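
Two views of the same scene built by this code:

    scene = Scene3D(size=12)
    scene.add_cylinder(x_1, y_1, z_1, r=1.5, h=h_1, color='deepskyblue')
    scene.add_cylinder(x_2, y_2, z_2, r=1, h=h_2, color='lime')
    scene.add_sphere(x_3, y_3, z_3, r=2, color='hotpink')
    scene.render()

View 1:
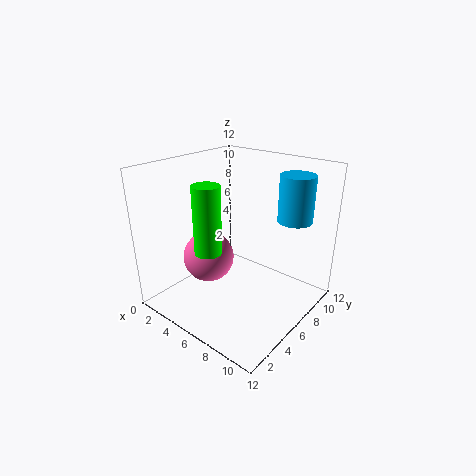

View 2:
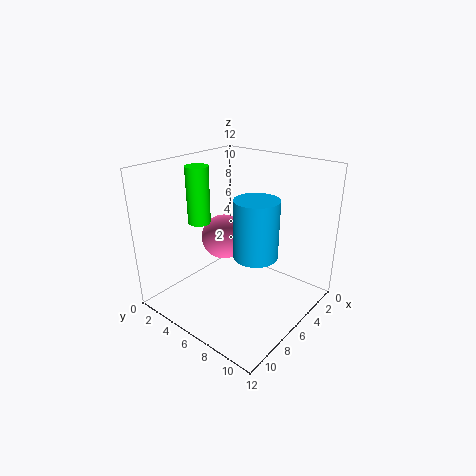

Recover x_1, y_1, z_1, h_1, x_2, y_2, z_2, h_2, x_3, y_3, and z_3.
x_1 = 9, y_1 = 10, z_1 = 7, h_1 = 4, x_2 = 6.5, y_2 = 2, z_2 = 6.5, h_2 = 5, x_3 = 5, y_3 = 3.5, z_3 = 5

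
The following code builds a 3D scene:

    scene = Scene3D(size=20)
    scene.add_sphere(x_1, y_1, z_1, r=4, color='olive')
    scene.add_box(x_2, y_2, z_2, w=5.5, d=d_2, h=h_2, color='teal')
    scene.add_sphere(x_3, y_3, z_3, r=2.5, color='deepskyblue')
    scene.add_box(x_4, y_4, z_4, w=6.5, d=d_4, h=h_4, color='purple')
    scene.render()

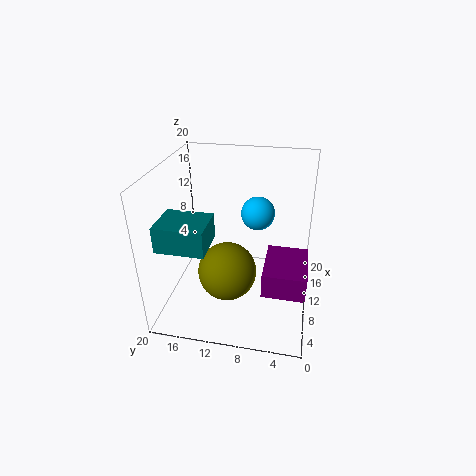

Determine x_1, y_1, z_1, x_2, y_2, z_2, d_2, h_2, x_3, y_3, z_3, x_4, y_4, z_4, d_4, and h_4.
x_1 = 7.5
y_1 = 11
z_1 = 6
x_2 = 3.5
y_2 = 13
z_2 = 10.5
d_2 = 6.5
h_2 = 3.5
x_3 = 15
y_3 = 8
z_3 = 11.5
x_4 = 1
y_4 = 0.5
z_4 = 8
d_4 = 5
h_4 = 3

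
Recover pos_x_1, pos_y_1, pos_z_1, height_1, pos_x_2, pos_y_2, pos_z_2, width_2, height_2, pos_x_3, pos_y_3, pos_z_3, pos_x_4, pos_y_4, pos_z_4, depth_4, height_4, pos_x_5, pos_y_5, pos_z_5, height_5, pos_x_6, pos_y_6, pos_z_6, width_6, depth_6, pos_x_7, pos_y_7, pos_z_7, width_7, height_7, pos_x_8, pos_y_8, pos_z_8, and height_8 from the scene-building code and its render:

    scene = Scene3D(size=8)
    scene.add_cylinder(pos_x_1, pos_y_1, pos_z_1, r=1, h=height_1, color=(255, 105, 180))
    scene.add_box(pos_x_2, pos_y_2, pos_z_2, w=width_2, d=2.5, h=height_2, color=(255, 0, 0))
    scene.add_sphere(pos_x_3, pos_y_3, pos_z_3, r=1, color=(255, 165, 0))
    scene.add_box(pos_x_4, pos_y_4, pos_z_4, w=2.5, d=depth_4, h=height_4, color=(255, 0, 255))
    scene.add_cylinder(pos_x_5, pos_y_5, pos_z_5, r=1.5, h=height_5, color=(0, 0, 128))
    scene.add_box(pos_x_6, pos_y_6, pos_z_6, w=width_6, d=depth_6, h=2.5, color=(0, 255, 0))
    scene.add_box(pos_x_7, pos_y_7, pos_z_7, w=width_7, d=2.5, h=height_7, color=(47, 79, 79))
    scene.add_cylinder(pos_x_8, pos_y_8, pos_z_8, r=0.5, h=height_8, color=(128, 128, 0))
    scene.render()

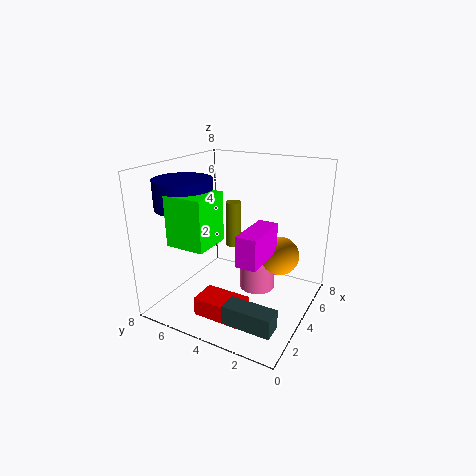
pos_x_1 = 4.5; pos_y_1 = 3; pos_z_1 = 1; height_1 = 2.5; pos_x_2 = 1; pos_y_2 = 2.5; pos_z_2 = 0.5; width_2 = 1.5; height_2 = 1; pos_x_3 = 4; pos_y_3 = 1.5; pos_z_3 = 3.5; pos_x_4 = 1; pos_y_4 = 1.5; pos_z_4 = 4; depth_4 = 1; height_4 = 1.5; pos_x_5 = 2; pos_y_5 = 6; pos_z_5 = 6; height_5 = 1.5; pos_x_6 = 0.5; pos_y_6 = 4; pos_z_6 = 4.5; width_6 = 2; depth_6 = 2; pos_x_7 = 0.5; pos_y_7 = 0.5; pos_z_7 = 1; width_7 = 1; height_7 = 1; pos_x_8 = 7; pos_y_8 = 6; pos_z_8 = 2; height_8 = 3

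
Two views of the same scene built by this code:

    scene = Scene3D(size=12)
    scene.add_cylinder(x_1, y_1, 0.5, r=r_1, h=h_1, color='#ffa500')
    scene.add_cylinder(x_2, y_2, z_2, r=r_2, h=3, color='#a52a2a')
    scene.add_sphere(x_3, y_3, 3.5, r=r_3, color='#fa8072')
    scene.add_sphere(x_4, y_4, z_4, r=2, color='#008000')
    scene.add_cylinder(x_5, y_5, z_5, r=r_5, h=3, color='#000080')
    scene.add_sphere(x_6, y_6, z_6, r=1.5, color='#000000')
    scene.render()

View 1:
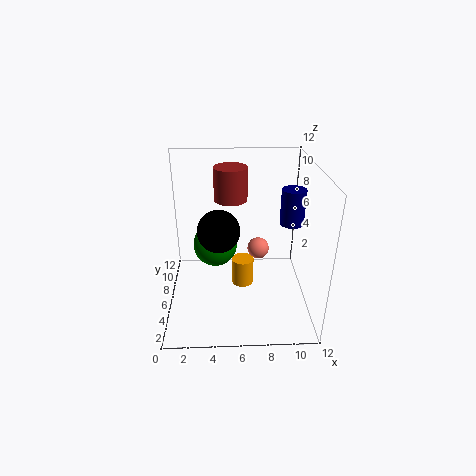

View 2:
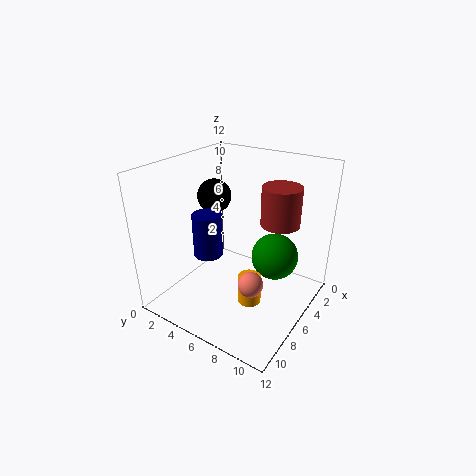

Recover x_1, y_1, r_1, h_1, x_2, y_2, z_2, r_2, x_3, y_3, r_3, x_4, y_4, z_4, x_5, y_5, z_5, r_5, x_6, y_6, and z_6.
x_1 = 6.5
y_1 = 7.5
r_1 = 1
h_1 = 2.5
x_2 = 5.5
y_2 = 9.5
z_2 = 8
r_2 = 1.5
x_3 = 8
y_3 = 8.5
r_3 = 1
x_4 = 4
y_4 = 8.5
z_4 = 4
x_5 = 10.5
y_5 = 6.5
z_5 = 7
r_5 = 1
x_6 = 4.5
y_6 = 2.5
z_6 = 8.5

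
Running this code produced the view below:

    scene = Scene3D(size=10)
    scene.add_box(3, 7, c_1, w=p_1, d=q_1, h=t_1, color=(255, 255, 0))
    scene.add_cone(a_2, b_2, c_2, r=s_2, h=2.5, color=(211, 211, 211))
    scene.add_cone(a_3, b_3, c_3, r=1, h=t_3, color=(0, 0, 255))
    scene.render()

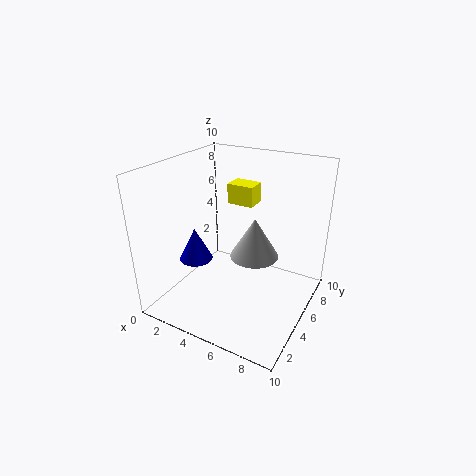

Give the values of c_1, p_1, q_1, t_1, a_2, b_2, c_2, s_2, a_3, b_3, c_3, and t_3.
c_1 = 6.5, p_1 = 2, q_1 = 1.5, t_1 = 1.5, a_2 = 7, b_2 = 3.5, c_2 = 5, s_2 = 1.5, a_3 = 4, b_3 = 1.5, c_3 = 5, t_3 = 2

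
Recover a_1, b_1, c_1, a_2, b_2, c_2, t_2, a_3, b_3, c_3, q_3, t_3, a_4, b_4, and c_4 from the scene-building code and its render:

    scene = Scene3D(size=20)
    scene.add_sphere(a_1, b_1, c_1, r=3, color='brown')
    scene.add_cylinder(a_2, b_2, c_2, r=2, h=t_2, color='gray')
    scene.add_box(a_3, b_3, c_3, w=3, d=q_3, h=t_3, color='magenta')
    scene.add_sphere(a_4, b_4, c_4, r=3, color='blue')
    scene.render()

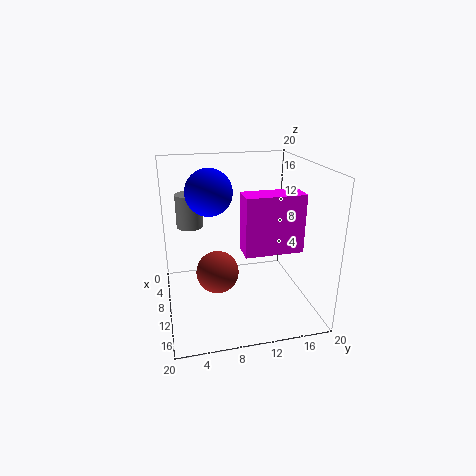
a_1 = 10
b_1 = 7
c_1 = 5
a_2 = 4
b_2 = 4
c_2 = 10
t_2 = 5
a_3 = 15
b_3 = 9
c_3 = 11
q_3 = 7
t_3 = 7
a_4 = 11
b_4 = 6
c_4 = 17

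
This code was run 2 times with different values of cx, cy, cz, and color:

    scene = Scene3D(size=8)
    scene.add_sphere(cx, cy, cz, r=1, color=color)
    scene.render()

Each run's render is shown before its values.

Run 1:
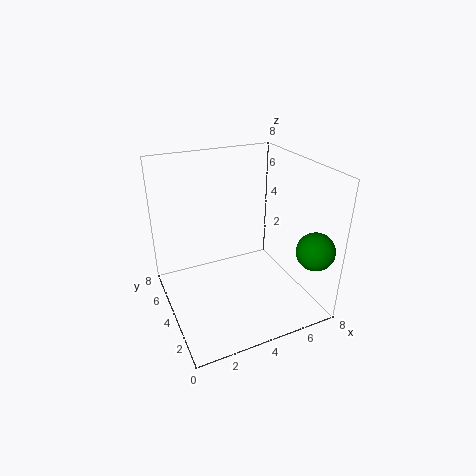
cx = 7, cy = 1, cz = 4, color = 'green'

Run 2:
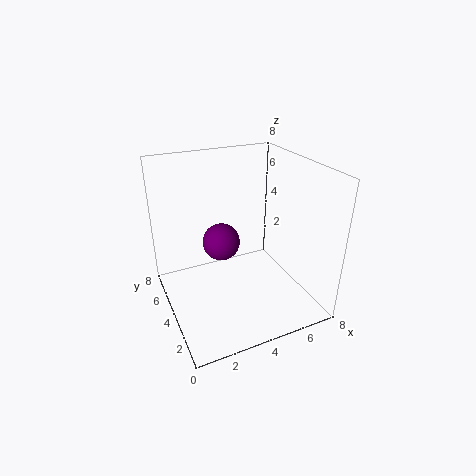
cx = 3, cy = 4, cz = 4, color = 'purple'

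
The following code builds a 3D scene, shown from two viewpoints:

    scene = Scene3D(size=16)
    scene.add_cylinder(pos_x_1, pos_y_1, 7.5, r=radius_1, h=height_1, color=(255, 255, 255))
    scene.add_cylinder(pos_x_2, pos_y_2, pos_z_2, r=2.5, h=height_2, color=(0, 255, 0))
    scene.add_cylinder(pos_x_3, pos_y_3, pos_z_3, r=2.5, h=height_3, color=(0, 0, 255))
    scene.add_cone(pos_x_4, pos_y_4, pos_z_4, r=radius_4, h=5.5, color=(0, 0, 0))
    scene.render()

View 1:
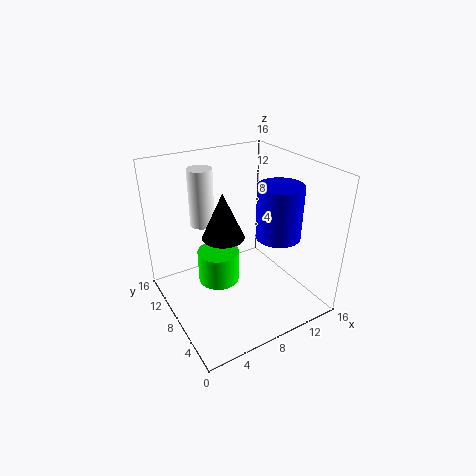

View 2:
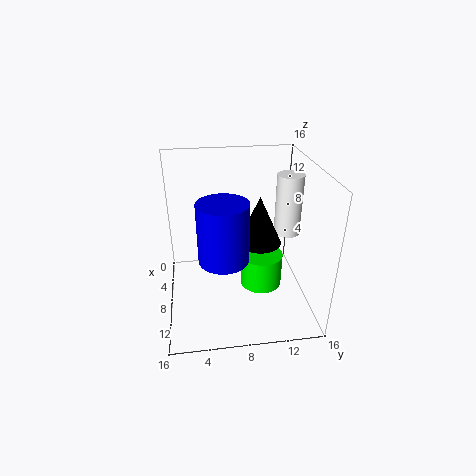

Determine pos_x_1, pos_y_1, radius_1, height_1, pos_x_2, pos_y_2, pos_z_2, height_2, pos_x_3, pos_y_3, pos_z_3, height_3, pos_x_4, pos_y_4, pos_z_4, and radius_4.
pos_x_1 = 6.5
pos_y_1 = 14
radius_1 = 1.5
height_1 = 7
pos_x_2 = 7
pos_y_2 = 11
pos_z_2 = 1
height_2 = 4
pos_x_3 = 12
pos_y_3 = 6
pos_z_3 = 8
height_3 = 6
pos_x_4 = 7.5
pos_y_4 = 10.5
pos_z_4 = 7
radius_4 = 2.5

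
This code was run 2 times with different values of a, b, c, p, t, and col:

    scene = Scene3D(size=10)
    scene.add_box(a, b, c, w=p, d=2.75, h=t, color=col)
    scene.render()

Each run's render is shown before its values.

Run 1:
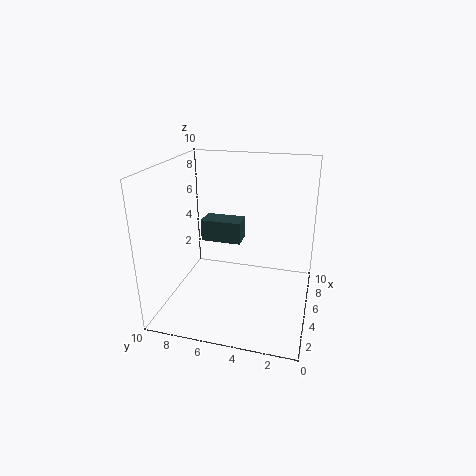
a = 4.5
b = 4.75
c = 4.75
p = 1.5
t = 1.5
col = 'darkslategray'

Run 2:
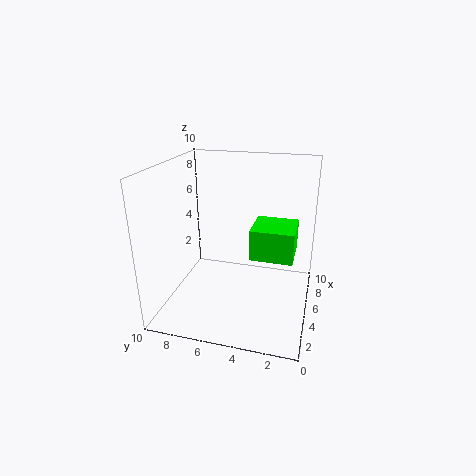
a = 3
b = 1
c = 4.5
p = 2.75
t = 2
col = 'lime'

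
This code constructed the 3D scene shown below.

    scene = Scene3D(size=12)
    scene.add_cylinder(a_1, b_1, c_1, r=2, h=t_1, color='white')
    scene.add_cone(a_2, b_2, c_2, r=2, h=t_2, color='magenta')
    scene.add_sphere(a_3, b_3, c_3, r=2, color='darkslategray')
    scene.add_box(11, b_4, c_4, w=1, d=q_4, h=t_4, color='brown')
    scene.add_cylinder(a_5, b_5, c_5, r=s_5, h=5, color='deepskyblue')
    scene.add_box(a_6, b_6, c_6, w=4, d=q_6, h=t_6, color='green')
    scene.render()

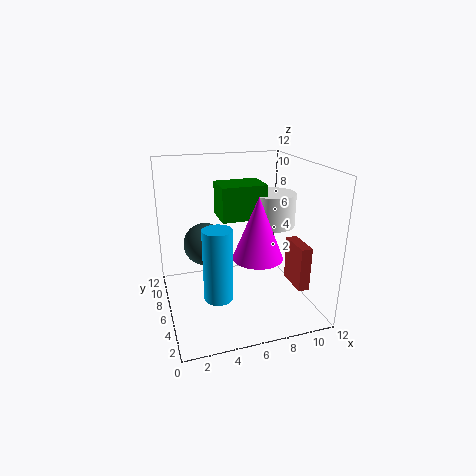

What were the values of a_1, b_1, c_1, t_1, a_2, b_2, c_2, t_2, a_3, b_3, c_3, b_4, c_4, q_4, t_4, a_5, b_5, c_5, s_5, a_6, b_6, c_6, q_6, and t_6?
a_1 = 10, b_1 = 8, c_1 = 6, t_1 = 3, a_2 = 7, b_2 = 4, c_2 = 5, t_2 = 5, a_3 = 4, b_3 = 10, c_3 = 4, b_4 = 4, c_4 = 1, q_4 = 3, t_4 = 4, a_5 = 3, b_5 = 1, c_5 = 4, s_5 = 1, a_6 = 5, b_6 = 7, c_6 = 7, q_6 = 3, t_6 = 3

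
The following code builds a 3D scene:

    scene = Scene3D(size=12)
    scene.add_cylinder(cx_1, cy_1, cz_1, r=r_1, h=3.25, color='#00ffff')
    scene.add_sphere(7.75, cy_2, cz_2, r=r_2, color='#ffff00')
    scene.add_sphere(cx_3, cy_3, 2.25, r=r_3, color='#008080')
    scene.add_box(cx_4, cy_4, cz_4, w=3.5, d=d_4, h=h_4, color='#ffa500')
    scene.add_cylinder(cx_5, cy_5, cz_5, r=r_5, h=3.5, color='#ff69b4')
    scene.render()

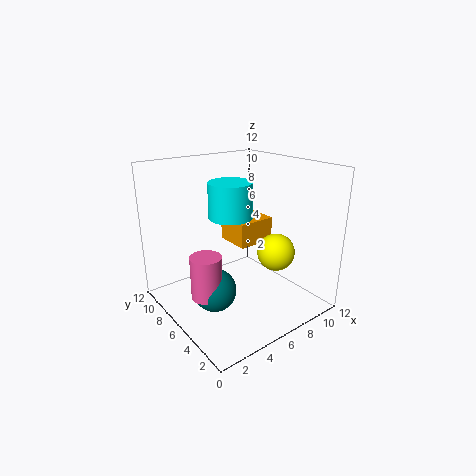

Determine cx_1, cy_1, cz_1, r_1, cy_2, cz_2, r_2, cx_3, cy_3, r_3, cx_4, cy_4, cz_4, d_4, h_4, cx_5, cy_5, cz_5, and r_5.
cx_1 = 7.25, cy_1 = 8.75, cz_1 = 6.75, r_1 = 2, cy_2 = 3.25, cz_2 = 5.25, r_2 = 1.5, cx_3 = 3.25, cy_3 = 5.5, r_3 = 1.75, cx_4 = 7.25, cy_4 = 7, cz_4 = 4.25, d_4 = 3.25, h_4 = 2.25, cx_5 = 2.5, cy_5 = 5.5, cz_5 = 2, r_5 = 1.25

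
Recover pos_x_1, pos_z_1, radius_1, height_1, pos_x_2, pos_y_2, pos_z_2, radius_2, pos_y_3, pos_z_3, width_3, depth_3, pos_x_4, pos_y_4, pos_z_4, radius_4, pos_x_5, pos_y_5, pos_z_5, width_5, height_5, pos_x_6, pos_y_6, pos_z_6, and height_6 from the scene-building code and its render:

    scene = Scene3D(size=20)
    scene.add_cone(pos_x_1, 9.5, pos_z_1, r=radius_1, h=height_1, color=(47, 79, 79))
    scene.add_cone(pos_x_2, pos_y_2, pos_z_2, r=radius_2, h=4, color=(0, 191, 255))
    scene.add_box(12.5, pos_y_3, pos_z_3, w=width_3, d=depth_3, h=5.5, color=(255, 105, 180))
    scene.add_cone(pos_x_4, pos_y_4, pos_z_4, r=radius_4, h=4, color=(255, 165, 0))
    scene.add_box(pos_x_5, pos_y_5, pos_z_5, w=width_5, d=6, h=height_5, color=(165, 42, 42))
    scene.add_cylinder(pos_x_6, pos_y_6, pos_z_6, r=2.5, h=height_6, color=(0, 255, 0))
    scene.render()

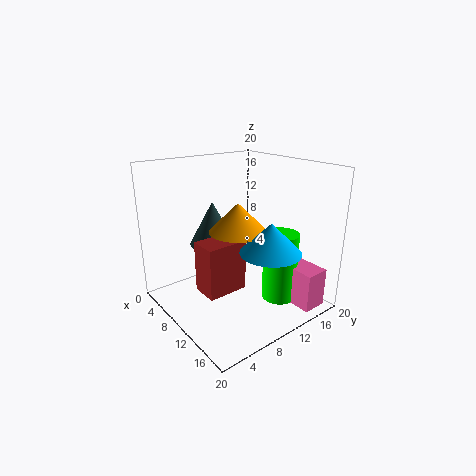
pos_x_1 = 4.5
pos_z_1 = 7.5
radius_1 = 3.5
height_1 = 6.5
pos_x_2 = 15.5
pos_y_2 = 11
pos_z_2 = 9.5
radius_2 = 4
pos_y_3 = 15
pos_z_3 = 0.5
width_3 = 6.5
depth_3 = 3.5
pos_x_4 = 10
pos_y_4 = 10
pos_z_4 = 11
radius_4 = 4
pos_x_5 = 6.5
pos_y_5 = 5
pos_z_5 = 2
width_5 = 4
height_5 = 7.5
pos_x_6 = 13.5
pos_y_6 = 15
pos_z_6 = 0.5
height_6 = 10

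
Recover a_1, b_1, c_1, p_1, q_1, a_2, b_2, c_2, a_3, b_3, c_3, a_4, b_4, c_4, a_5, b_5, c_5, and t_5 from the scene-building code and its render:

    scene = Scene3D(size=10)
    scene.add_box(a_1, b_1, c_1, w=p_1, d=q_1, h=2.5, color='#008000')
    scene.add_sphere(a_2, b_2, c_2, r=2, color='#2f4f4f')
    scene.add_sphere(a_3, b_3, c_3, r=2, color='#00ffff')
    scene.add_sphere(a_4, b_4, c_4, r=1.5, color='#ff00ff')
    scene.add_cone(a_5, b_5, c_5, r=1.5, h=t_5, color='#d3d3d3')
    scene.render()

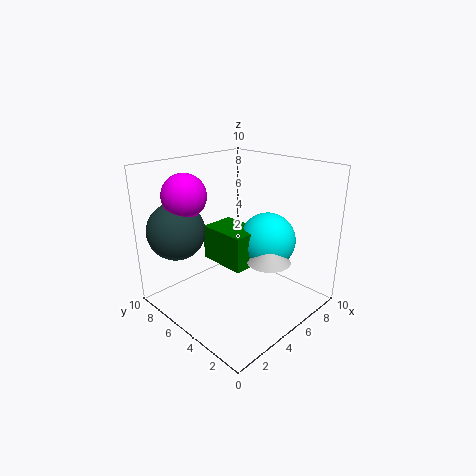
a_1 = 4; b_1 = 4; c_1 = 3; p_1 = 2.5; q_1 = 3.5; a_2 = 2; b_2 = 8; c_2 = 5.5; a_3 = 7; b_3 = 4; c_3 = 4.5; a_4 = 2.5; b_4 = 7.5; c_4 = 8; a_5 = 6; b_5 = 3; c_5 = 3.5; t_5 = 1.5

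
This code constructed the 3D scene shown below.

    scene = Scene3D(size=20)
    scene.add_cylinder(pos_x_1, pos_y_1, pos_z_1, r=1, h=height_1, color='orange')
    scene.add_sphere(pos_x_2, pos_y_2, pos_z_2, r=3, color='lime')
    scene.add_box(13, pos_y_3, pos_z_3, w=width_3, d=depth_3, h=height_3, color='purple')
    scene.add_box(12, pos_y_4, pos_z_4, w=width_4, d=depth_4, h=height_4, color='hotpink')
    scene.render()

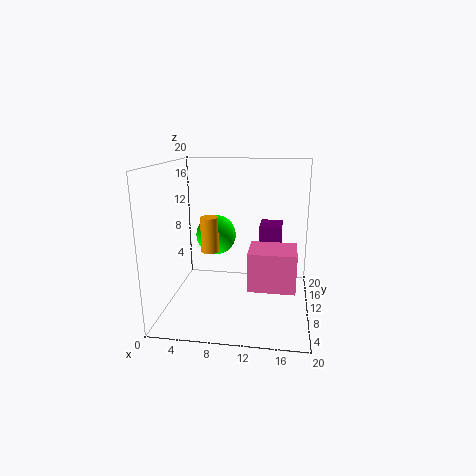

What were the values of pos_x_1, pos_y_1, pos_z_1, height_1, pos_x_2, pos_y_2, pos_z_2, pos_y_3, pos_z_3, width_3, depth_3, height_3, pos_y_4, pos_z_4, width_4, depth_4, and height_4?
pos_x_1 = 8; pos_y_1 = 2; pos_z_1 = 11; height_1 = 4; pos_x_2 = 6; pos_y_2 = 14; pos_z_2 = 9; pos_y_3 = 9; pos_z_3 = 4; width_3 = 3; depth_3 = 4; height_3 = 8; pos_y_4 = 4; pos_z_4 = 5; width_4 = 6; depth_4 = 5; height_4 = 5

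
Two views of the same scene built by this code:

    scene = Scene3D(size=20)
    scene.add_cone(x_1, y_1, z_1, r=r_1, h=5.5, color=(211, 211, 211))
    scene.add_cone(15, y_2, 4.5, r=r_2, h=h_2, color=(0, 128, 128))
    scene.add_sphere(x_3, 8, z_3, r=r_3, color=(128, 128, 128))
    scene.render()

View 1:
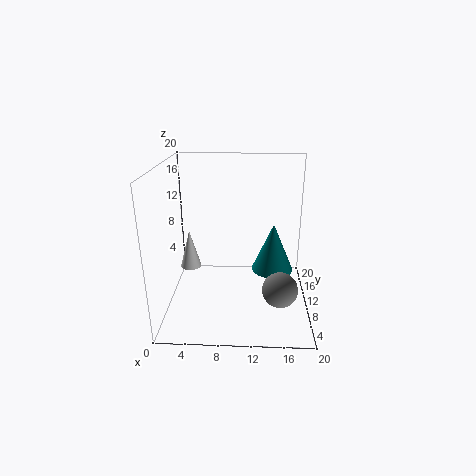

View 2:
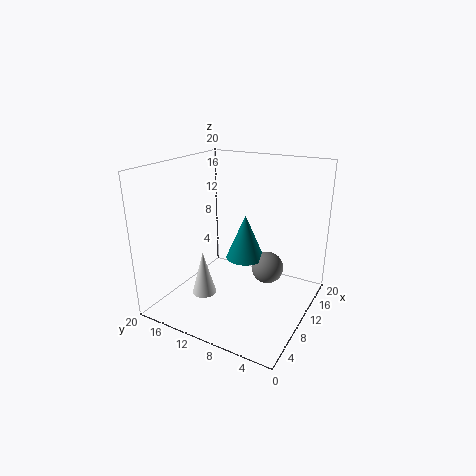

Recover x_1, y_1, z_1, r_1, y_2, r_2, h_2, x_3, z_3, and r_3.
x_1 = 3; y_1 = 11; z_1 = 5; r_1 = 1.5; y_2 = 11.5; r_2 = 3; h_2 = 7; x_3 = 16; z_3 = 3; r_3 = 2.5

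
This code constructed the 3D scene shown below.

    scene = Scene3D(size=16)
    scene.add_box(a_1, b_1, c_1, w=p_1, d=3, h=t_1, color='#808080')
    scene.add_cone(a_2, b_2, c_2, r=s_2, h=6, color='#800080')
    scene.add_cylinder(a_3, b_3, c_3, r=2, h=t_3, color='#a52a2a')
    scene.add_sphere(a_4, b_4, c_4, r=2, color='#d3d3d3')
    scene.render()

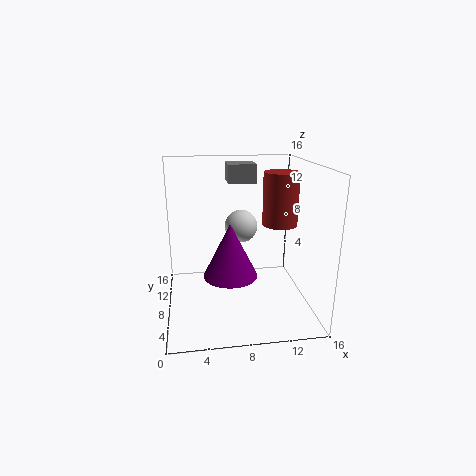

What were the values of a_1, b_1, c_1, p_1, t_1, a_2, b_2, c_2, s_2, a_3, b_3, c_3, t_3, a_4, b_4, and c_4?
a_1 = 7; b_1 = 8; c_1 = 14; p_1 = 3; t_1 = 2; a_2 = 7; b_2 = 7; c_2 = 4; s_2 = 3; a_3 = 13; b_3 = 9; c_3 = 9; t_3 = 6; a_4 = 9; b_4 = 12; c_4 = 8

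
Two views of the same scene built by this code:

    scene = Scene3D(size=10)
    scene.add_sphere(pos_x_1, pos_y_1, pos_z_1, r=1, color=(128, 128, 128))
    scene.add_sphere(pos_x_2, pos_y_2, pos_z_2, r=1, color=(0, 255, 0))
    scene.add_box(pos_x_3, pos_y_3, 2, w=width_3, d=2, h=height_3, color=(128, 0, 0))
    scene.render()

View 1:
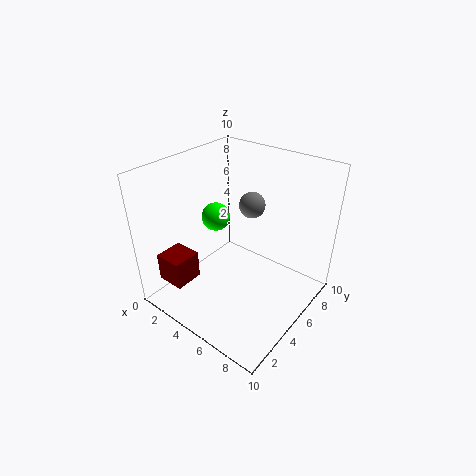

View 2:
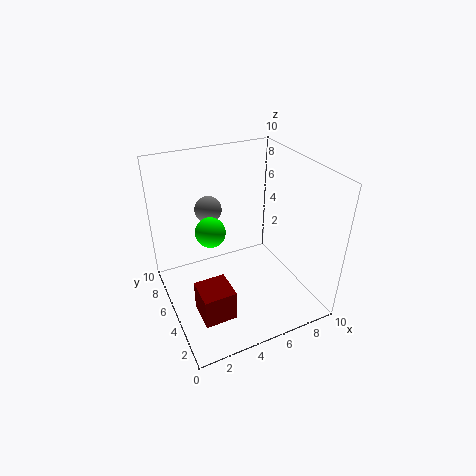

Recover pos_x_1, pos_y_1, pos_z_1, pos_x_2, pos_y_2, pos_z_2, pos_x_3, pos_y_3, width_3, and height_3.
pos_x_1 = 4
pos_y_1 = 8
pos_z_1 = 6
pos_x_2 = 3
pos_y_2 = 5
pos_z_2 = 6
pos_x_3 = 1
pos_y_3 = 1
width_3 = 2
height_3 = 2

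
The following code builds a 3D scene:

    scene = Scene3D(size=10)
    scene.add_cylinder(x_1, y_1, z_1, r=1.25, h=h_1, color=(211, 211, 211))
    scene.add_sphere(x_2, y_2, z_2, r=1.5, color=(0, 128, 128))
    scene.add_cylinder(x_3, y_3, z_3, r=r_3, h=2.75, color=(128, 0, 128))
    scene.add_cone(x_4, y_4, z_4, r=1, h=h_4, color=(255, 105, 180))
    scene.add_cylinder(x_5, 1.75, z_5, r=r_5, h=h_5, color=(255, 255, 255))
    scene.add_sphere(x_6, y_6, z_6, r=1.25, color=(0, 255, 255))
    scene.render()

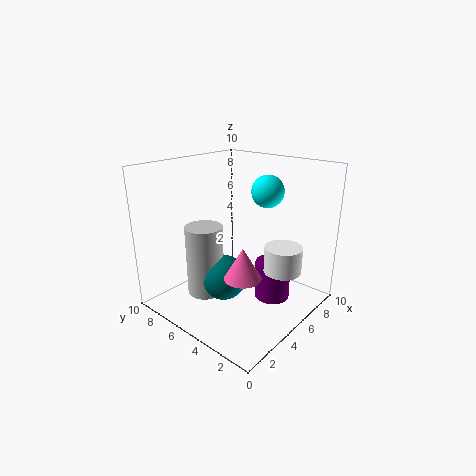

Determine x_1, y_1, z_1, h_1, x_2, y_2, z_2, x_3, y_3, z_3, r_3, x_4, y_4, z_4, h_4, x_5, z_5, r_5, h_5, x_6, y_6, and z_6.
x_1 = 2.75
y_1 = 6
z_1 = 1.5
h_1 = 4.75
x_2 = 3.25
y_2 = 4.75
z_2 = 2.75
x_3 = 6.5
y_3 = 3
z_3 = 0.5
r_3 = 1.25
x_4 = 1
y_4 = 1.25
z_4 = 5
h_4 = 1.75
x_5 = 5.75
z_5 = 3.25
r_5 = 1.25
h_5 = 1.75
x_6 = 8.75
y_6 = 5.25
z_6 = 7.5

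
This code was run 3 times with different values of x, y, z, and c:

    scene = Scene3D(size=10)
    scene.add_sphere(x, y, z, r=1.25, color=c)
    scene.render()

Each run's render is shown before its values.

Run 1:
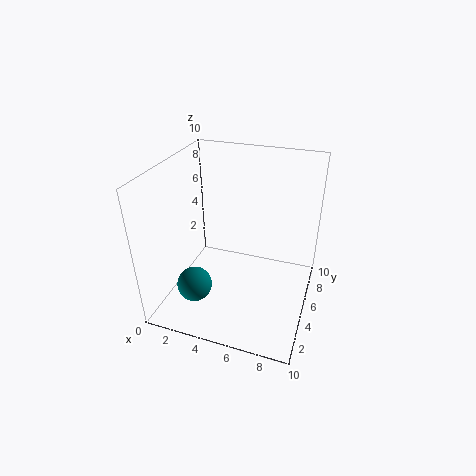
x = 2.25, y = 3.25, z = 1.5, c = 'teal'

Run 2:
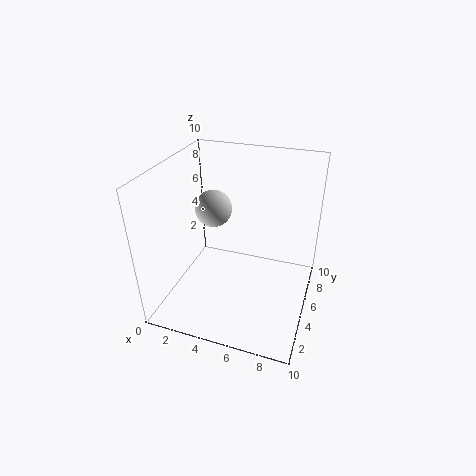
x = 3.25, y = 5, z = 7, c = 'lightgray'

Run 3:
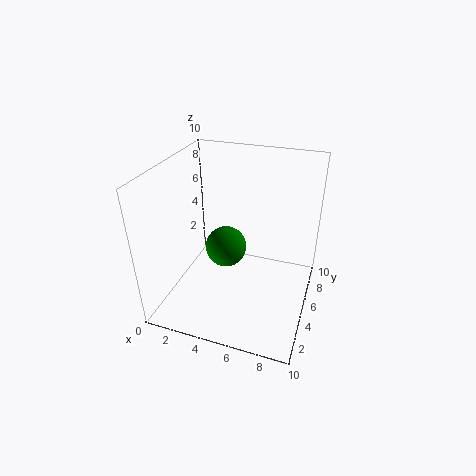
x = 5, y = 2.75, z = 5.75, c = 'green'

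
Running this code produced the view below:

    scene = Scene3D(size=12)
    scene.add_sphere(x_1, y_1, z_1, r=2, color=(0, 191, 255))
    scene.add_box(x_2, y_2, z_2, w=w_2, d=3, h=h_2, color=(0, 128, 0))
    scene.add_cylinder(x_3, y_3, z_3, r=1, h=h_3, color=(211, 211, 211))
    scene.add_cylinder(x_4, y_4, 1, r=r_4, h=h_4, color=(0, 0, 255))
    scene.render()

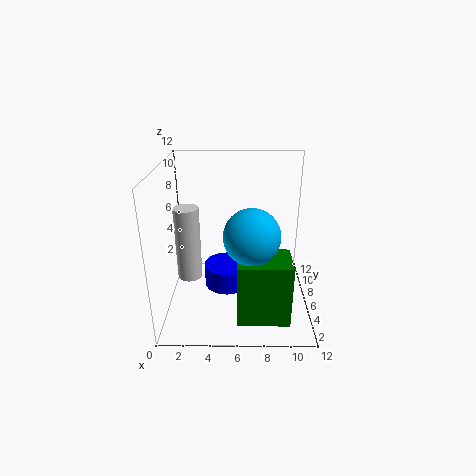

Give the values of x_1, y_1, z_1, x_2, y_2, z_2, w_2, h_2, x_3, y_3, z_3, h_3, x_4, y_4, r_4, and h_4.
x_1 = 7
y_1 = 2
z_1 = 8
x_2 = 6
y_2 = 1
z_2 = 1
w_2 = 4
h_2 = 5
x_3 = 2
y_3 = 5
z_3 = 3
h_3 = 6
x_4 = 5
y_4 = 7
r_4 = 2
h_4 = 2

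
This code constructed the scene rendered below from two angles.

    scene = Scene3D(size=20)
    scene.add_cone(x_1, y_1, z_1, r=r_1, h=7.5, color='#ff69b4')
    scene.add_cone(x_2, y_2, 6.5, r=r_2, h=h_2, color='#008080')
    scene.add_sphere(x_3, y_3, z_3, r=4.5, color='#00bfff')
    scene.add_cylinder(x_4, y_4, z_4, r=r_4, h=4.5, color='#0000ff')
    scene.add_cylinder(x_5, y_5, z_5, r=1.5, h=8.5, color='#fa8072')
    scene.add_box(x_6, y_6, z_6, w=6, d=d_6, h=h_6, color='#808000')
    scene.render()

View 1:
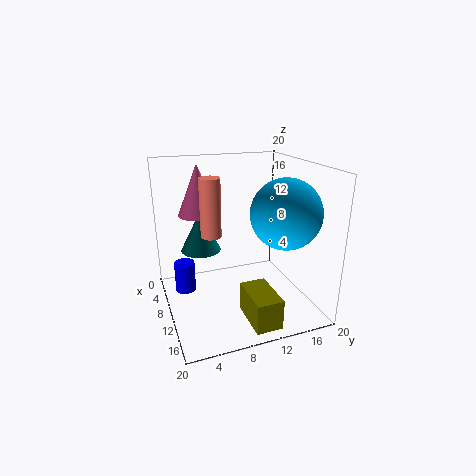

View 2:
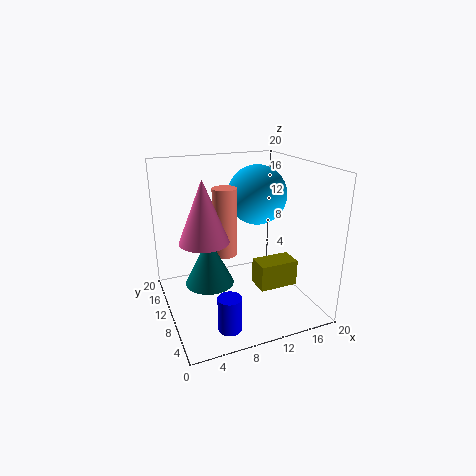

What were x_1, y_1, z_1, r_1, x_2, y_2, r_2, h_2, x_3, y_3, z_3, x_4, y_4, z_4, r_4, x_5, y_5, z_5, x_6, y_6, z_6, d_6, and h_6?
x_1 = 4
y_1 = 6
z_1 = 12
r_1 = 3
x_2 = 4.5
y_2 = 6
r_2 = 3
h_2 = 6
x_3 = 15
y_3 = 14.5
z_3 = 14.5
x_4 = 6
y_4 = 3
z_4 = 1
r_4 = 1.5
x_5 = 7
y_5 = 7
z_5 = 9.5
x_6 = 13.5
y_6 = 9
z_6 = 1
d_6 = 3.5
h_6 = 4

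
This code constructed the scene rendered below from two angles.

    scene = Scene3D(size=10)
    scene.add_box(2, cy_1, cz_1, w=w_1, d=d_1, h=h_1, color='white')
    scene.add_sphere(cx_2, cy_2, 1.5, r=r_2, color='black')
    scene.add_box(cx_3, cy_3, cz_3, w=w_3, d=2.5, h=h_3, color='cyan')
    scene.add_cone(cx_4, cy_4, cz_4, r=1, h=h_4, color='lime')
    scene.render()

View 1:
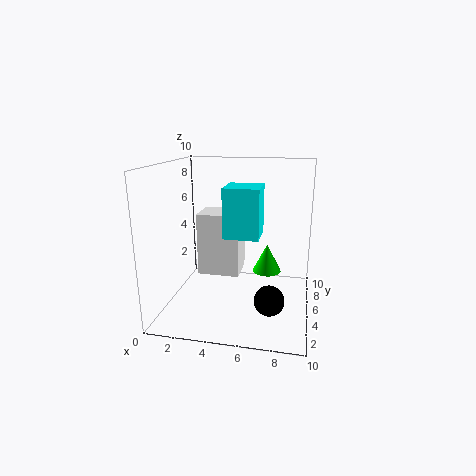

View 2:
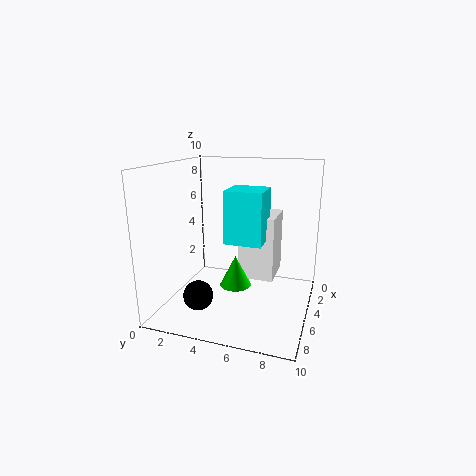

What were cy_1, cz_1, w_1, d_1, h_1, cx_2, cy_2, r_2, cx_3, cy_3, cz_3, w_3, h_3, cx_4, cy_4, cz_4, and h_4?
cy_1 = 5, cz_1 = 2, w_1 = 3, d_1 = 2.5, h_1 = 4.5, cx_2 = 7.5, cy_2 = 3, r_2 = 1, cx_3 = 4, cy_3 = 4.5, cz_3 = 5, w_3 = 2.5, h_3 = 3.5, cx_4 = 7, cy_4 = 5.5, cz_4 = 2.5, h_4 = 2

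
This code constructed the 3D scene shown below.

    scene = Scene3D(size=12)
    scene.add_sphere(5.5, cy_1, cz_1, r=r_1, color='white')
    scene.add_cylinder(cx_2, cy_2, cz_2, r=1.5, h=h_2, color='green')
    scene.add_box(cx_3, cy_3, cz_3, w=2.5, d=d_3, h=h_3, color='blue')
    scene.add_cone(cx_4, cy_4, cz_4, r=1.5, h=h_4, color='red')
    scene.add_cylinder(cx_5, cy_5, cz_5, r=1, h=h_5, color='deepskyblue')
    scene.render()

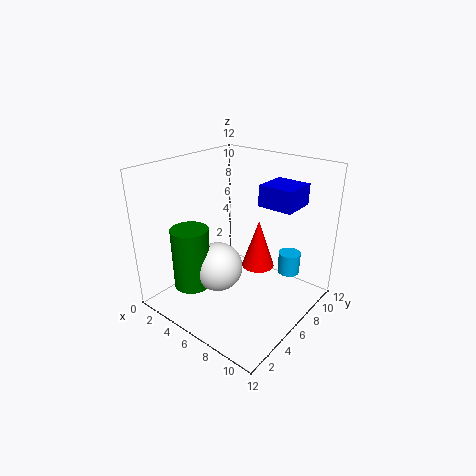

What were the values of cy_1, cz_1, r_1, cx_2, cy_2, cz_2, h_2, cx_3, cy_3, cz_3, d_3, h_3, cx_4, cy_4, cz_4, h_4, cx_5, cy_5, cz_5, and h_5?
cy_1 = 4; cz_1 = 4; r_1 = 2; cx_2 = 4; cy_2 = 2.5; cz_2 = 2.5; h_2 = 5; cx_3 = 9; cy_3 = 4.5; cz_3 = 10; d_3 = 2.5; h_3 = 1.5; cx_4 = 6; cy_4 = 9; cz_4 = 2; h_4 = 4.5; cx_5 = 8.5; cy_5 = 10.5; cz_5 = 1.5; h_5 = 2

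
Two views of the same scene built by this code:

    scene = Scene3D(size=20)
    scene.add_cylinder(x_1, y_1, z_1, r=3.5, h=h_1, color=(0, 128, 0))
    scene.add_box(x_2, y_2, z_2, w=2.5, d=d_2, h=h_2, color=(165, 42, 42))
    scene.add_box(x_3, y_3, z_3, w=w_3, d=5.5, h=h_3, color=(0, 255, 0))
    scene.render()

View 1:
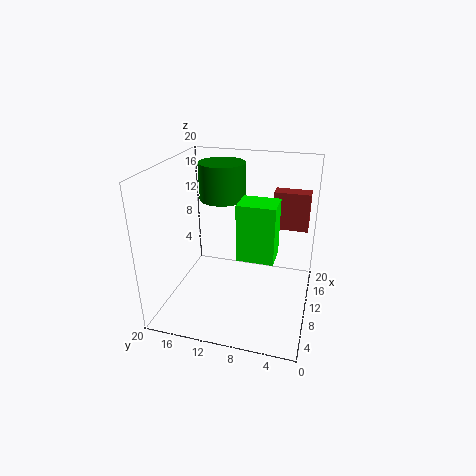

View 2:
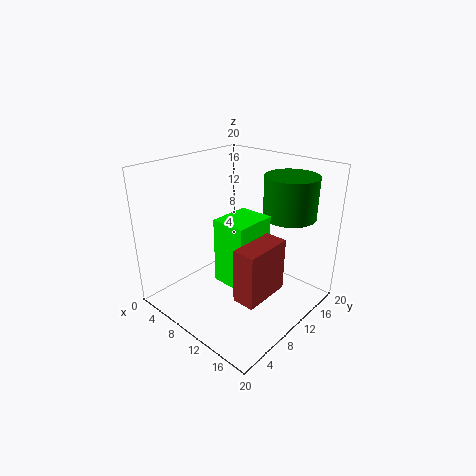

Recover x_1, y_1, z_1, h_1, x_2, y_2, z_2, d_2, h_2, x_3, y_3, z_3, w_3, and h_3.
x_1 = 15.5; y_1 = 14; z_1 = 13.5; h_1 = 5.5; x_2 = 17.5; y_2 = 1; z_2 = 8.5; d_2 = 5.5; h_2 = 6; x_3 = 10.5; y_3 = 5; z_3 = 6; w_3 = 4.5; h_3 = 8.5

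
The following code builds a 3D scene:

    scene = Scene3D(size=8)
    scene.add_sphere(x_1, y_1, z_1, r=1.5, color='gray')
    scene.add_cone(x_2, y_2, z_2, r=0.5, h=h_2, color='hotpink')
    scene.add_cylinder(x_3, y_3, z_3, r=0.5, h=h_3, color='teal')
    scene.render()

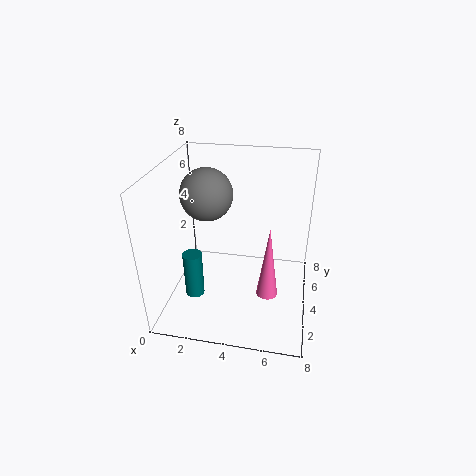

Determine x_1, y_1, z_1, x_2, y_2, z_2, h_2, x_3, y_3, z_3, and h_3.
x_1 = 2
y_1 = 5
z_1 = 6
x_2 = 6
y_2 = 1
z_2 = 3
h_2 = 3.5
x_3 = 2
y_3 = 2
z_3 = 1.5
h_3 = 2.5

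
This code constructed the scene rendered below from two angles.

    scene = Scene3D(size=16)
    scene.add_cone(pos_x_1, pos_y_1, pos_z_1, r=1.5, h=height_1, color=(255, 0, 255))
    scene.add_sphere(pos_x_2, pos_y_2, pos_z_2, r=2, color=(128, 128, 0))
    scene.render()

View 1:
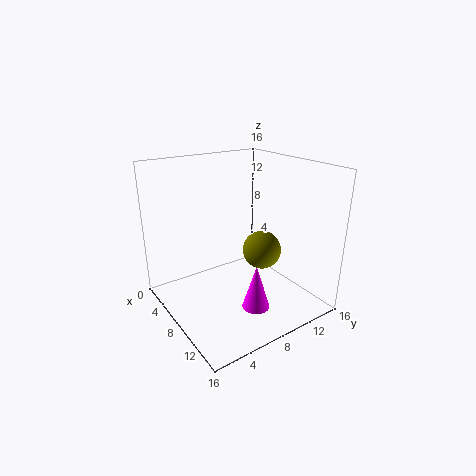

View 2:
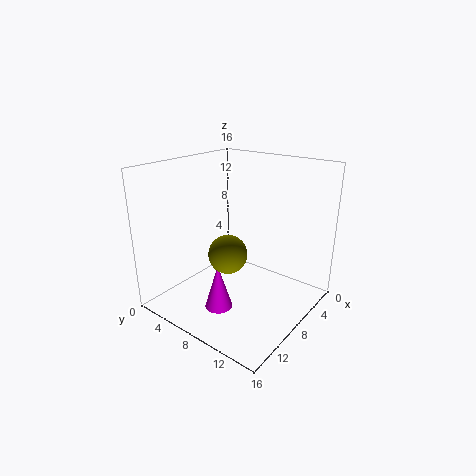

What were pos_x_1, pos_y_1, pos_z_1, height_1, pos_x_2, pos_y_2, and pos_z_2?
pos_x_1 = 11.5
pos_y_1 = 8
pos_z_1 = 1
height_1 = 5
pos_x_2 = 11
pos_y_2 = 9
pos_z_2 = 7.5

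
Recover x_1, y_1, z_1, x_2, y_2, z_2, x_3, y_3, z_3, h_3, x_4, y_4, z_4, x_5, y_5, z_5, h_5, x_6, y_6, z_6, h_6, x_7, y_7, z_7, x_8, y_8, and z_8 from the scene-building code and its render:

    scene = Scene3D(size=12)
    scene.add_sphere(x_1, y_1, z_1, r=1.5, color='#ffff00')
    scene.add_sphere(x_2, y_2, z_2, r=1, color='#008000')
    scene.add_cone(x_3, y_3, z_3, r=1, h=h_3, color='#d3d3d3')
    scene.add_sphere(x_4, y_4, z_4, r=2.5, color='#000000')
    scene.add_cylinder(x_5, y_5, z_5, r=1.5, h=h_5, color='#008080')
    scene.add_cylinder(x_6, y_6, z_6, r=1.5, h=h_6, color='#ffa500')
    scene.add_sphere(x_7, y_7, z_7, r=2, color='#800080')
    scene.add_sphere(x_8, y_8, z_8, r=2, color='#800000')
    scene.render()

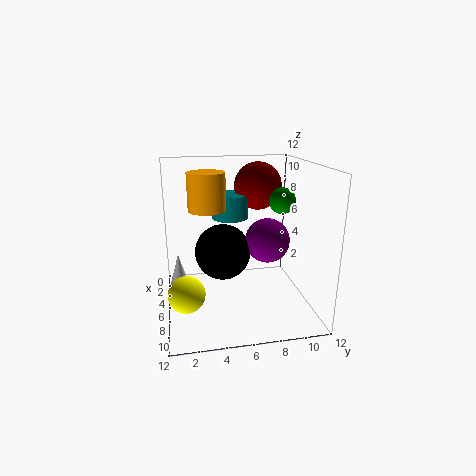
x_1 = 7.5
y_1 = 1.5
z_1 = 2
x_2 = 8
y_2 = 9
z_2 = 9.5
x_3 = 5
y_3 = 1
z_3 = 1
h_3 = 3.5
x_4 = 4
y_4 = 5
z_4 = 4
x_5 = 5
y_5 = 5.5
z_5 = 7.5
h_5 = 2
x_6 = 6
y_6 = 3.5
z_6 = 8.5
h_6 = 3
x_7 = 4.5
y_7 = 9
z_7 = 5
x_8 = 4.5
y_8 = 8
z_8 = 10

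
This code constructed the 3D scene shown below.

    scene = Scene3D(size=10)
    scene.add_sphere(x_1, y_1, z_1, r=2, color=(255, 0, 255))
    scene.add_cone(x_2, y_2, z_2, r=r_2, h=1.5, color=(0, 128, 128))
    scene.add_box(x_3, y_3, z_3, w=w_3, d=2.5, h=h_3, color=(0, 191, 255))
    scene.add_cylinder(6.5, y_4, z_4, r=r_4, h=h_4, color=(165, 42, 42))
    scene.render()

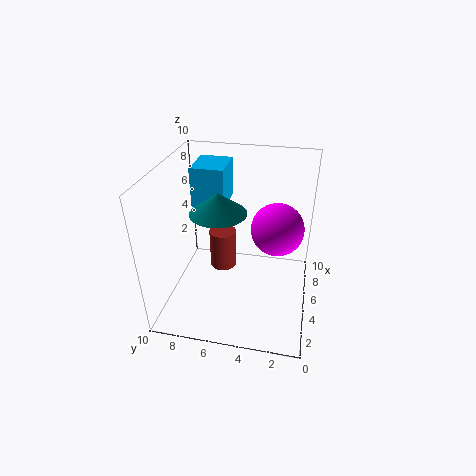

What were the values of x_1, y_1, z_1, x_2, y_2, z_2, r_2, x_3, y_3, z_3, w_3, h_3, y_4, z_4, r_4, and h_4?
x_1 = 7.5, y_1 = 2.5, z_1 = 4.5, x_2 = 5.5, y_2 = 6.5, z_2 = 6.5, r_2 = 2, x_3 = 7, y_3 = 6.5, z_3 = 6, w_3 = 3, h_3 = 3, y_4 = 6.5, z_4 = 1.5, r_4 = 1, h_4 = 3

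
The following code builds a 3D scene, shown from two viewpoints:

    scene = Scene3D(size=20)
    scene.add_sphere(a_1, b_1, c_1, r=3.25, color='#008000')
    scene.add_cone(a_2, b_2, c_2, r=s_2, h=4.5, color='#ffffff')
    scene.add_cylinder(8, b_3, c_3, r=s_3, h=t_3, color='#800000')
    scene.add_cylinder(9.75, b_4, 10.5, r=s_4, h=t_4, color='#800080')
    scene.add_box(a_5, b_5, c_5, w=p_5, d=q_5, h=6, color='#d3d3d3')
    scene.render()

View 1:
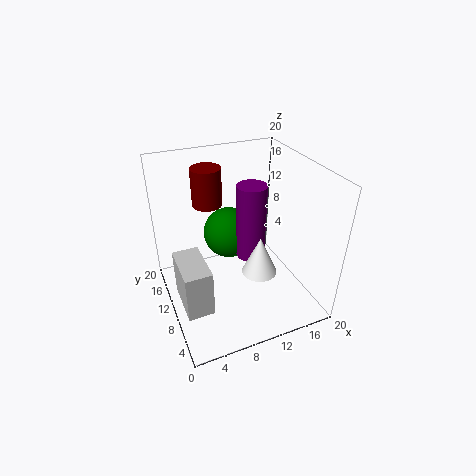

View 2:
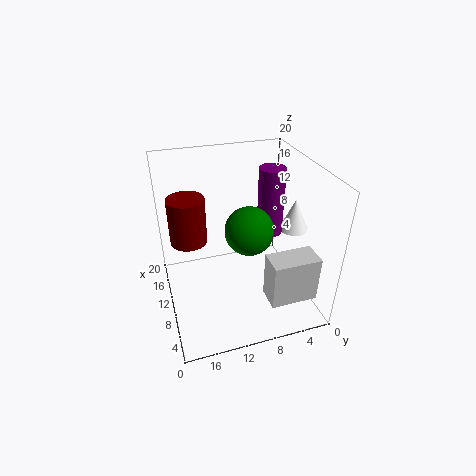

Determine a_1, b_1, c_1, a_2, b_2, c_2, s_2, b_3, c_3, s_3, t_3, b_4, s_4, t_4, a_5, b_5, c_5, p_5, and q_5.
a_1 = 8.25, b_1 = 9, c_1 = 12, a_2 = 9.25, b_2 = 2, c_2 = 10.5, s_2 = 2, b_3 = 17, c_3 = 12.25, s_3 = 2.25, t_3 = 5.75, b_4 = 5.5, s_4 = 1.75, t_4 = 9.25, a_5 = 0.5, b_5 = 2.5, c_5 = 5.25, p_5 = 3.25, q_5 = 6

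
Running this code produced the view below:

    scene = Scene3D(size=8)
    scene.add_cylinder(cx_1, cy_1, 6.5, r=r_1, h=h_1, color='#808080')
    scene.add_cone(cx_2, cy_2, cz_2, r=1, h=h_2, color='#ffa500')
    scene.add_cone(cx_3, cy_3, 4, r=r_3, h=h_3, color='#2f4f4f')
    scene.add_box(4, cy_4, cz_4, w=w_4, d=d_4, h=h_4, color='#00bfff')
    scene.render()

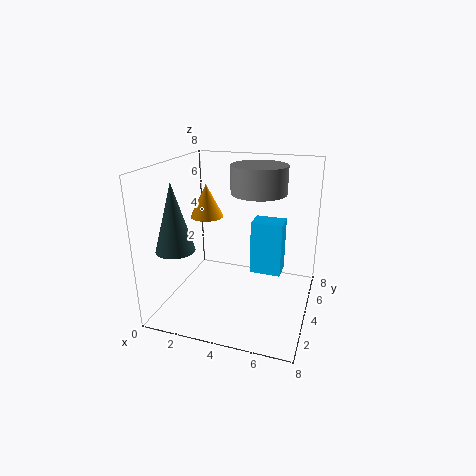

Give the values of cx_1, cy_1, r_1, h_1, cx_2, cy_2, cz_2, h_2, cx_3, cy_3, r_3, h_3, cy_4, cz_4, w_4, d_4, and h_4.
cx_1 = 5, cy_1 = 4.5, r_1 = 1.5, h_1 = 1.5, cx_2 = 1.5, cy_2 = 5.5, cz_2 = 4.5, h_2 = 2, cx_3 = 1.5, cy_3 = 1.5, r_3 = 1, h_3 = 3.5, cy_4 = 6.5, cz_4 = 0.5, w_4 = 2, d_4 = 1.5, h_4 = 3.5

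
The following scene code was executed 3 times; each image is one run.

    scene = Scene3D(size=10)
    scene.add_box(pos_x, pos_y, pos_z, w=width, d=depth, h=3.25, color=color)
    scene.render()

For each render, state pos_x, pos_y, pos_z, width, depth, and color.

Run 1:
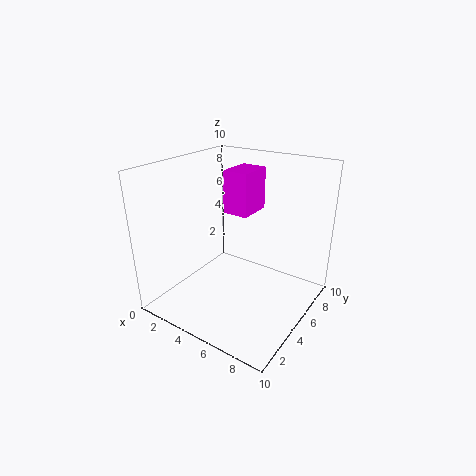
pos_x = 2.5
pos_y = 6.75
pos_z = 5.75
width = 2
depth = 2.75
color = 'magenta'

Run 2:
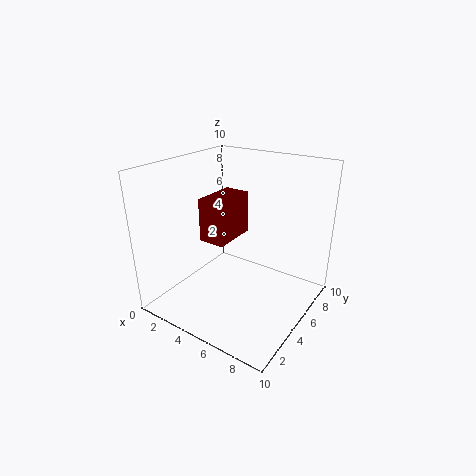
pos_x = 1.75
pos_y = 4.75
pos_z = 4
width = 2
depth = 3.5
color = 'maroon'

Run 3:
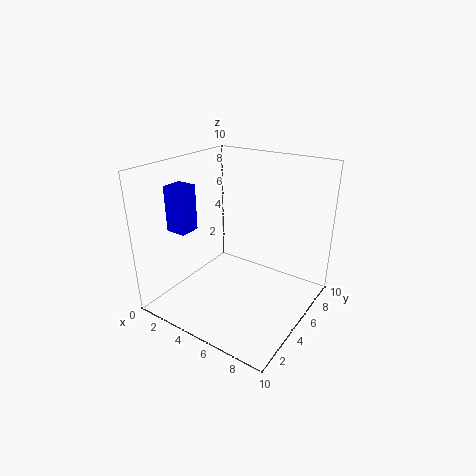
pos_x = 0.5
pos_y = 2.75
pos_z = 5.25
width = 1.5
depth = 1.5
color = 'blue'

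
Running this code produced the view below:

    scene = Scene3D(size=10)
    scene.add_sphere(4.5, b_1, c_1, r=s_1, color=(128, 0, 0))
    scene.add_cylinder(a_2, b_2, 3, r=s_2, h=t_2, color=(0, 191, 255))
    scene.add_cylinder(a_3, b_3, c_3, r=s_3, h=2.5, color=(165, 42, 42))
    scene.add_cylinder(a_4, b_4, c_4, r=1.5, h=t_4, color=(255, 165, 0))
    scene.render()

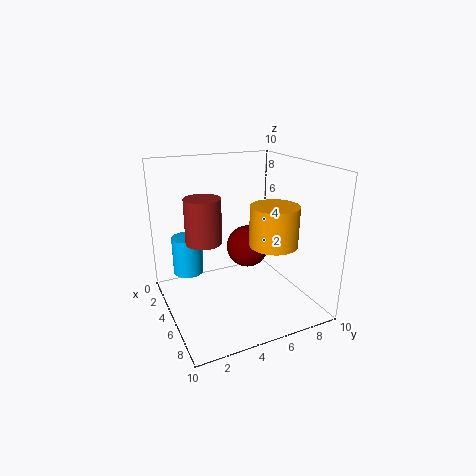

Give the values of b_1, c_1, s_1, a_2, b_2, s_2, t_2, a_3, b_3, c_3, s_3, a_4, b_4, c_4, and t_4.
b_1 = 6
c_1 = 4
s_1 = 1.5
a_2 = 4.5
b_2 = 1.5
s_2 = 1
t_2 = 2.5
a_3 = 8
b_3 = 1.5
c_3 = 6.5
s_3 = 1
a_4 = 8
b_4 = 6
c_4 = 5.5
t_4 = 2.5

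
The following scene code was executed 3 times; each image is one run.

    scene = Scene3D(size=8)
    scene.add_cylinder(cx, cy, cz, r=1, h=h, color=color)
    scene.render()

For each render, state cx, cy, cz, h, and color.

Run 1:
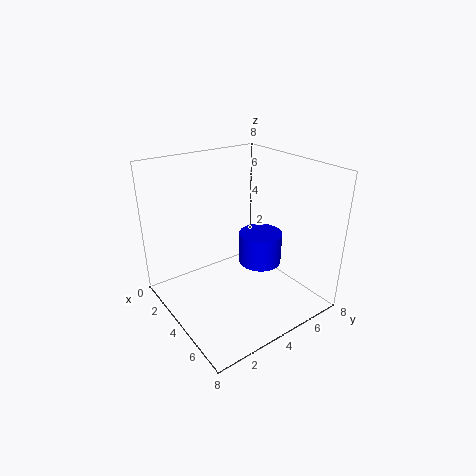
cx = 6.5
cy = 3.5
cz = 4
h = 1.5
color = 'blue'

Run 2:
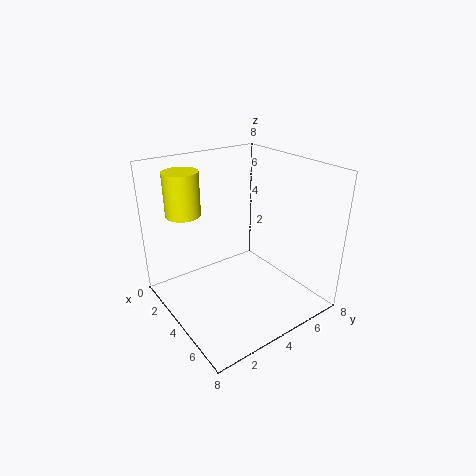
cx = 1.5
cy = 2
cz = 5
h = 2.5
color = 'yellow'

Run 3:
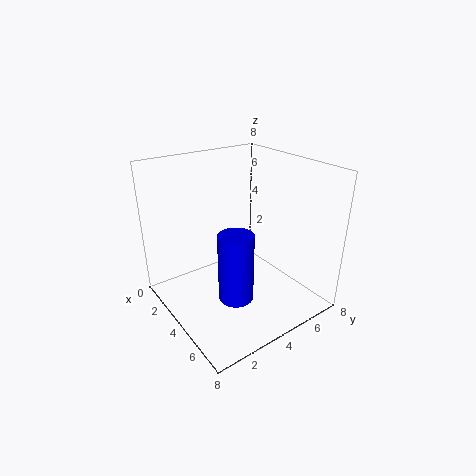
cx = 4.5
cy = 3.5
cz = 0.5
h = 4
color = 'blue'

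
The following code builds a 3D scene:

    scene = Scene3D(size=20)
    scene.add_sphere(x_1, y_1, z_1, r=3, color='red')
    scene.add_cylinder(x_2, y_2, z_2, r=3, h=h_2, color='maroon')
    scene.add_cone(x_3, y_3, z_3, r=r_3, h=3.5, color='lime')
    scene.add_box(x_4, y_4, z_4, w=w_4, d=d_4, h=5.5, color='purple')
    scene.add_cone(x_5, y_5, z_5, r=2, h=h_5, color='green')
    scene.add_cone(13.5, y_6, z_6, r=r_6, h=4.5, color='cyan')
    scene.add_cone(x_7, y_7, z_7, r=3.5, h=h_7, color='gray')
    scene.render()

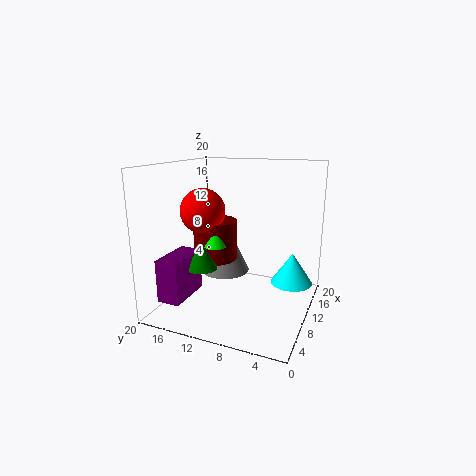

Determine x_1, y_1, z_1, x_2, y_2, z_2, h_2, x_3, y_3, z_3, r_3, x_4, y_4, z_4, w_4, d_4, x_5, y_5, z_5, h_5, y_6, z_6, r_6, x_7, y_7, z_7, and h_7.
x_1 = 7.5
y_1 = 14
z_1 = 14
x_2 = 9
y_2 = 13
z_2 = 7
h_2 = 5.5
x_3 = 7
y_3 = 12
z_3 = 9.5
r_3 = 1.5
x_4 = 0.5
y_4 = 14
z_4 = 3.5
w_4 = 6
d_4 = 3
x_5 = 5
y_5 = 13
z_5 = 7
h_5 = 3.5
y_6 = 3
z_6 = 3
r_6 = 3
x_7 = 11
y_7 = 12.5
z_7 = 4.5
h_7 = 7.5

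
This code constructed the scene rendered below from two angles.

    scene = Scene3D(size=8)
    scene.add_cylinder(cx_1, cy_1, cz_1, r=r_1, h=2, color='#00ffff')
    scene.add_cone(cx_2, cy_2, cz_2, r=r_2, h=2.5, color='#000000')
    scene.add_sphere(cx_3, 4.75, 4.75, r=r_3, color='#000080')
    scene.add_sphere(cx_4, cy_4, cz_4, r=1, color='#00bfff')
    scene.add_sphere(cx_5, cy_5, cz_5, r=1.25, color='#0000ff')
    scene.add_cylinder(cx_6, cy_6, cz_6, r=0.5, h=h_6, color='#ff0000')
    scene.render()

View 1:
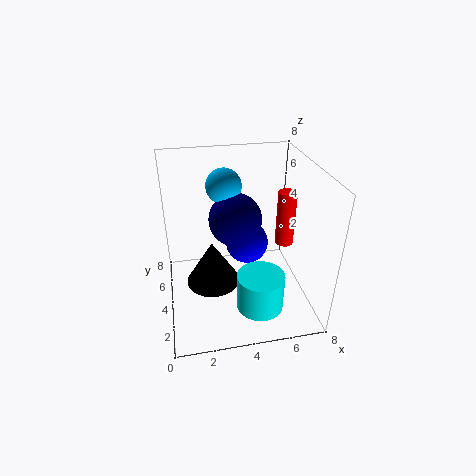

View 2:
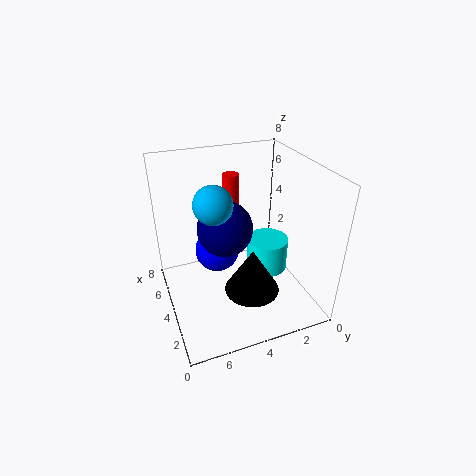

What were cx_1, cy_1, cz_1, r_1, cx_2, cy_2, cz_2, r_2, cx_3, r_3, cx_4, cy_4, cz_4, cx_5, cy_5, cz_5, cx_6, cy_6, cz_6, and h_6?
cx_1 = 4.75; cy_1 = 1.75; cz_1 = 1; r_1 = 1.25; cx_2 = 2.5; cy_2 = 3.75; cz_2 = 1.5; r_2 = 1.5; cx_3 = 4; r_3 = 1.5; cx_4 = 3.5; cy_4 = 5.5; cz_4 = 6.5; cx_5 = 4.75; cy_5 = 5; cz_5 = 3; cx_6 = 6.5; cy_6 = 3.5; cz_6 = 3.75; h_6 = 3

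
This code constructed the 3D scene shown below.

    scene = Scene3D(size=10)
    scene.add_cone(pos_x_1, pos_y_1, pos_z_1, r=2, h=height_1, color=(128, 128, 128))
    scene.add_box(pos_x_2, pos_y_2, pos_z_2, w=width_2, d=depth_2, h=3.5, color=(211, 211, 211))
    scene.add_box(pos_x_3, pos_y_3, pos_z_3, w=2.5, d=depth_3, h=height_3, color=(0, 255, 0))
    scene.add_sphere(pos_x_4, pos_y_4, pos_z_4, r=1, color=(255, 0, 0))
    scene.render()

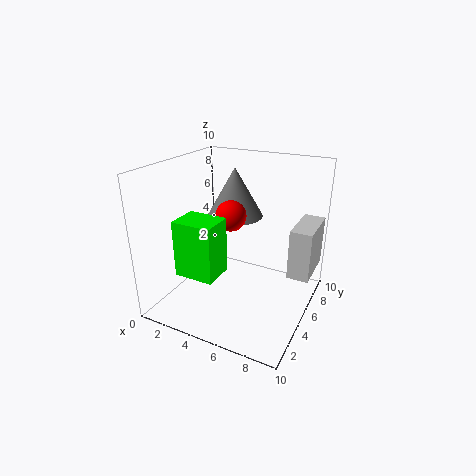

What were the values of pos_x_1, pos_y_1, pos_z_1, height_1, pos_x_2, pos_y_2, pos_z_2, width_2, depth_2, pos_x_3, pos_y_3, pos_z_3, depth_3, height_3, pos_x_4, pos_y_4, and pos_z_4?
pos_x_1 = 4
pos_y_1 = 6.5
pos_z_1 = 6
height_1 = 3.5
pos_x_2 = 8.5
pos_y_2 = 5.5
pos_z_2 = 2.5
width_2 = 1.5
depth_2 = 3.5
pos_x_3 = 3
pos_y_3 = 0.5
pos_z_3 = 4
depth_3 = 2
height_3 = 3.5
pos_x_4 = 5
pos_y_4 = 4
pos_z_4 = 7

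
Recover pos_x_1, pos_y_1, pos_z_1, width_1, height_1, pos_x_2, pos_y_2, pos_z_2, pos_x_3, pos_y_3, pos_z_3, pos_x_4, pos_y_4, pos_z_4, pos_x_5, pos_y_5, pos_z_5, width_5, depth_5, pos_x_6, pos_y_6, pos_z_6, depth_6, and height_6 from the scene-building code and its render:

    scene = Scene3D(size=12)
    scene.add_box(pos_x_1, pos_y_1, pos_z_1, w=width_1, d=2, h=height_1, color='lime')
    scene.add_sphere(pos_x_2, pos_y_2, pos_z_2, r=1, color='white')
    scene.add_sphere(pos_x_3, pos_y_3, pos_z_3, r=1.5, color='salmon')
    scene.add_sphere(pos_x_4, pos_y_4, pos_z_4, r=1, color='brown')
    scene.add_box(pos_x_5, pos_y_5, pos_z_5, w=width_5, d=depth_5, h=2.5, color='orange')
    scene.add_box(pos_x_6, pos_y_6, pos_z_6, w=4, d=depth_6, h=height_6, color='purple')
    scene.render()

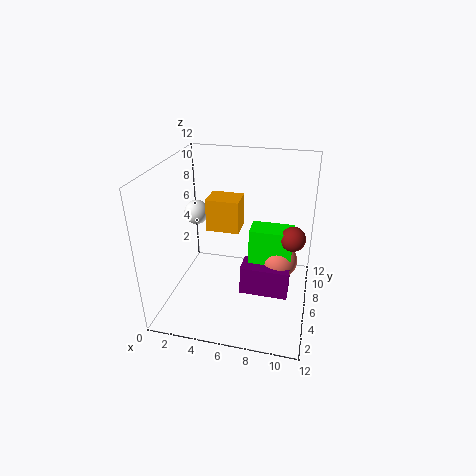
pos_x_1 = 7, pos_y_1 = 5.5, pos_z_1 = 3, width_1 = 3.5, height_1 = 4, pos_x_2 = 2.5, pos_y_2 = 6, pos_z_2 = 8, pos_x_3 = 9.5, pos_y_3 = 6.5, pos_z_3 = 4, pos_x_4 = 10.5, pos_y_4 = 6, pos_z_4 = 6.5, pos_x_5 = 4, pos_y_5 = 4, pos_z_5 = 7.5, width_5 = 2.5, depth_5 = 2, pos_x_6 = 6.5, pos_y_6 = 4.5, pos_z_6 = 1.5, depth_6 = 2, height_6 = 2.5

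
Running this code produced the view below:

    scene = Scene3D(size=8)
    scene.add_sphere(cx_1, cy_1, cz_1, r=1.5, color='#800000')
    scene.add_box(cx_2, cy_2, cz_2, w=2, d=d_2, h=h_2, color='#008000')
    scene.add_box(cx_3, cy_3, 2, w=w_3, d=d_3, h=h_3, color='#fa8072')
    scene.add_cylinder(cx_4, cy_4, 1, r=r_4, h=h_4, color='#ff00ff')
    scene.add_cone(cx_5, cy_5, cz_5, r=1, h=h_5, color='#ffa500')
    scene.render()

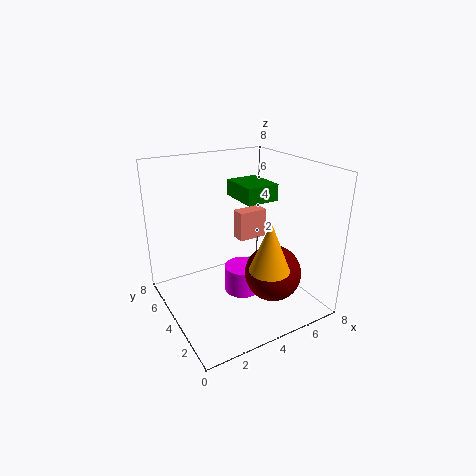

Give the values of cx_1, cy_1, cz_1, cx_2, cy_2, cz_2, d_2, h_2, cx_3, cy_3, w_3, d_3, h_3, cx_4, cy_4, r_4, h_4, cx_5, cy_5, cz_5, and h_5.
cx_1 = 5
cy_1 = 2
cz_1 = 2.5
cx_2 = 5
cy_2 = 4.5
cz_2 = 5.5
d_2 = 2.5
h_2 = 1
cx_3 = 6
cy_3 = 7
w_3 = 2
d_3 = 1
h_3 = 2
cx_4 = 4
cy_4 = 3.5
r_4 = 1
h_4 = 1.5
cx_5 = 4
cy_5 = 1
cz_5 = 3.5
h_5 = 2.5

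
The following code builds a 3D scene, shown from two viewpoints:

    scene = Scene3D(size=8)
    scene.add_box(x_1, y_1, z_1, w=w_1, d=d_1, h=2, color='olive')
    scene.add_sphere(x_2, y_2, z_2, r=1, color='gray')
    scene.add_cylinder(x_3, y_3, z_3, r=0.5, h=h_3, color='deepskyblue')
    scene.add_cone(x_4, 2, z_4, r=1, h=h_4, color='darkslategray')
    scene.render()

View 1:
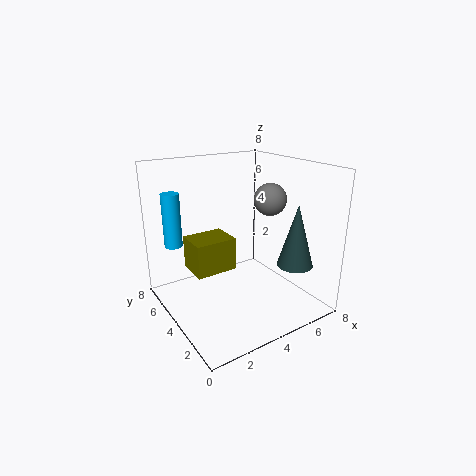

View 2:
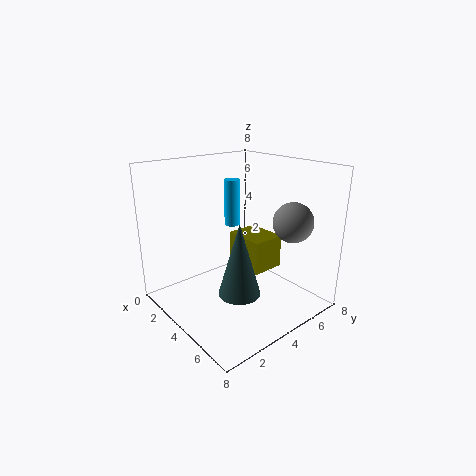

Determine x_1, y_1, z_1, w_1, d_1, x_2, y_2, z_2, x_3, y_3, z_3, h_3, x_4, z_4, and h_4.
x_1 = 2, y_1 = 5, z_1 = 1.5, w_1 = 2.5, d_1 = 2, x_2 = 7, y_2 = 5, z_2 = 5.5, x_3 = 1, y_3 = 6, z_3 = 3.5, h_3 = 3, x_4 = 6.5, z_4 = 2.5, h_4 = 3.5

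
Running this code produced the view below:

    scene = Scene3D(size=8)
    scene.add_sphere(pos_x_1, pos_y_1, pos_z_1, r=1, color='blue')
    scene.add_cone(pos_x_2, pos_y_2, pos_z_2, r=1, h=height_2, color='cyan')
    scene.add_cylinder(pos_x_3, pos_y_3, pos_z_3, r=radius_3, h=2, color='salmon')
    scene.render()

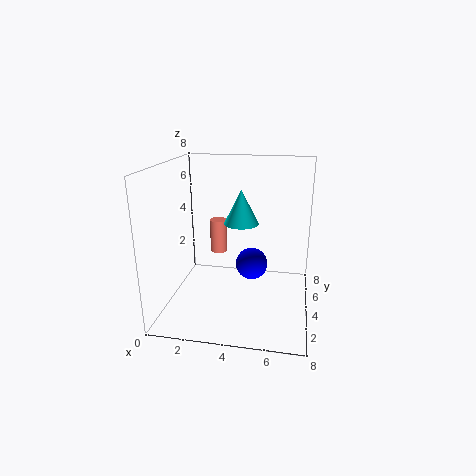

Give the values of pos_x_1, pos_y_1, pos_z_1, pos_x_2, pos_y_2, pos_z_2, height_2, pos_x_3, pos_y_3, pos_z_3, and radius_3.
pos_x_1 = 4.5; pos_y_1 = 6; pos_z_1 = 1.5; pos_x_2 = 4; pos_y_2 = 5; pos_z_2 = 4.5; height_2 = 2; pos_x_3 = 2.5; pos_y_3 = 5.5; pos_z_3 = 2.5; radius_3 = 0.5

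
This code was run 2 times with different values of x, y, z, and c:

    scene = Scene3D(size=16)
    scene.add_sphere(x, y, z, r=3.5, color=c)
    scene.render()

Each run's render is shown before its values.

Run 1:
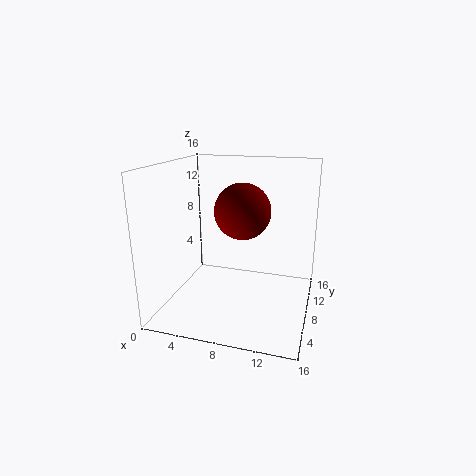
x = 7.25
y = 12.5
z = 9.75
c = 'maroon'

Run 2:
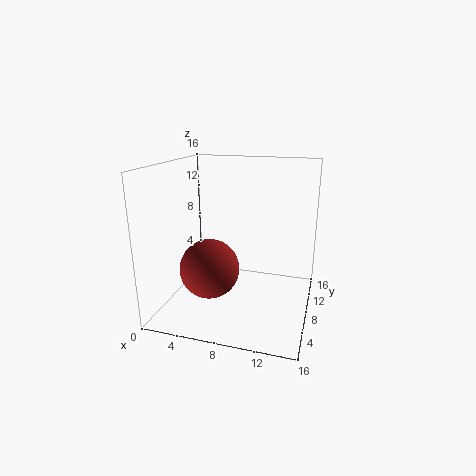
x = 4.5
y = 8
z = 3.75
c = 'brown'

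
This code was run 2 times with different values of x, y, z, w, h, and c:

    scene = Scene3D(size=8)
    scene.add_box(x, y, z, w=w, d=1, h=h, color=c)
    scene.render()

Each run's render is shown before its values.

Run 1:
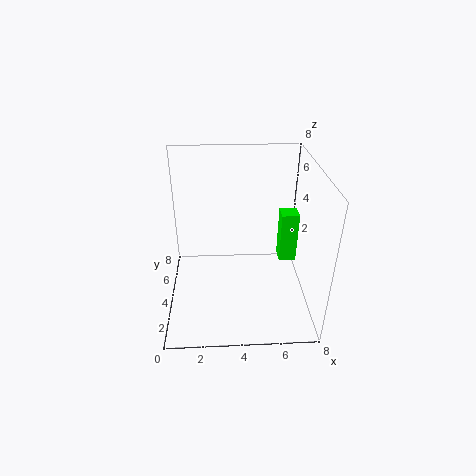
x = 6.5; y = 4.5; z = 2; w = 1; h = 3; c = 'lime'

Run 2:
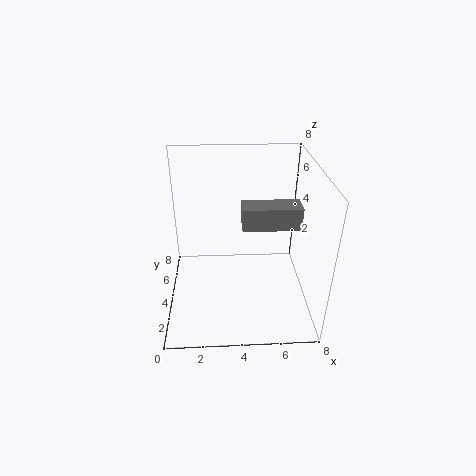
x = 4; y = 0.5; z = 6.5; w = 2.5; h = 1; c = 'gray'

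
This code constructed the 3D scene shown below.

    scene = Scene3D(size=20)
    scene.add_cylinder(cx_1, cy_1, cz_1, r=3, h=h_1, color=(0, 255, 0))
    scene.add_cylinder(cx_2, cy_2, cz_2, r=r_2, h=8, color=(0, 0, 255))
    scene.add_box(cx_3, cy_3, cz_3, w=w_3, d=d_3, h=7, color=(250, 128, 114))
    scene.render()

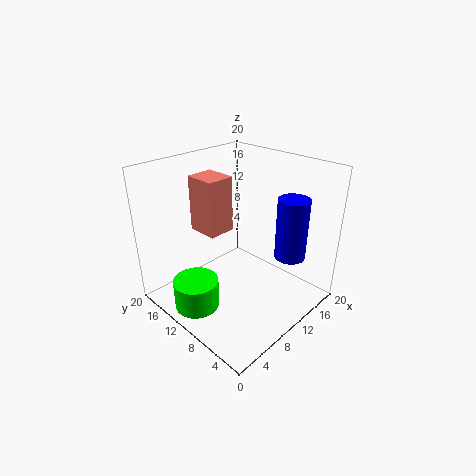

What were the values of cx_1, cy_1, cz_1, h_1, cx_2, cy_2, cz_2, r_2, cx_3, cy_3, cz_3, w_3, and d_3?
cx_1 = 3, cy_1 = 11, cz_1 = 2, h_1 = 4, cx_2 = 12.5, cy_2 = 3, cz_2 = 9, r_2 = 2, cx_3 = 4.5, cy_3 = 9, cz_3 = 12.5, w_3 = 3.5, d_3 = 4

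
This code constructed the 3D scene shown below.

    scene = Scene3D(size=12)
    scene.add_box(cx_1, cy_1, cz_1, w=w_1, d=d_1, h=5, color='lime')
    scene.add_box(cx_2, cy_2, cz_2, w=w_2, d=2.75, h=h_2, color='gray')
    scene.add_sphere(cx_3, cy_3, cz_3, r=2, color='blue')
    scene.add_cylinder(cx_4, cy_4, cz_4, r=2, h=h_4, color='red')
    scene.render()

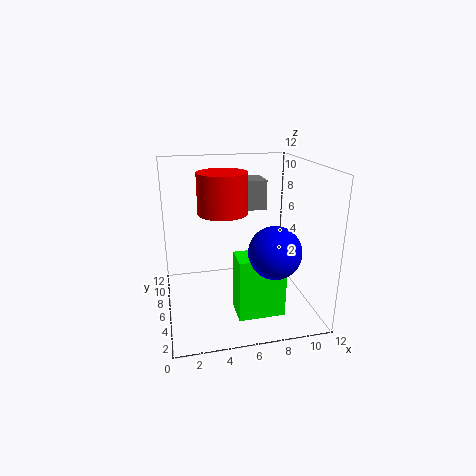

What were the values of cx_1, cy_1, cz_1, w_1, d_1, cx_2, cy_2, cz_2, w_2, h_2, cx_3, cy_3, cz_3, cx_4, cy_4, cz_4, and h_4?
cx_1 = 5.25
cy_1 = 2.25
cz_1 = 0.5
w_1 = 3.75
d_1 = 2.25
cx_2 = 6.5
cy_2 = 9.25
cz_2 = 7.25
w_2 = 3
h_2 = 2.75
cx_3 = 8
cy_3 = 2.5
cz_3 = 6
cx_4 = 4.75
cy_4 = 6
cz_4 = 8.25
h_4 = 3.25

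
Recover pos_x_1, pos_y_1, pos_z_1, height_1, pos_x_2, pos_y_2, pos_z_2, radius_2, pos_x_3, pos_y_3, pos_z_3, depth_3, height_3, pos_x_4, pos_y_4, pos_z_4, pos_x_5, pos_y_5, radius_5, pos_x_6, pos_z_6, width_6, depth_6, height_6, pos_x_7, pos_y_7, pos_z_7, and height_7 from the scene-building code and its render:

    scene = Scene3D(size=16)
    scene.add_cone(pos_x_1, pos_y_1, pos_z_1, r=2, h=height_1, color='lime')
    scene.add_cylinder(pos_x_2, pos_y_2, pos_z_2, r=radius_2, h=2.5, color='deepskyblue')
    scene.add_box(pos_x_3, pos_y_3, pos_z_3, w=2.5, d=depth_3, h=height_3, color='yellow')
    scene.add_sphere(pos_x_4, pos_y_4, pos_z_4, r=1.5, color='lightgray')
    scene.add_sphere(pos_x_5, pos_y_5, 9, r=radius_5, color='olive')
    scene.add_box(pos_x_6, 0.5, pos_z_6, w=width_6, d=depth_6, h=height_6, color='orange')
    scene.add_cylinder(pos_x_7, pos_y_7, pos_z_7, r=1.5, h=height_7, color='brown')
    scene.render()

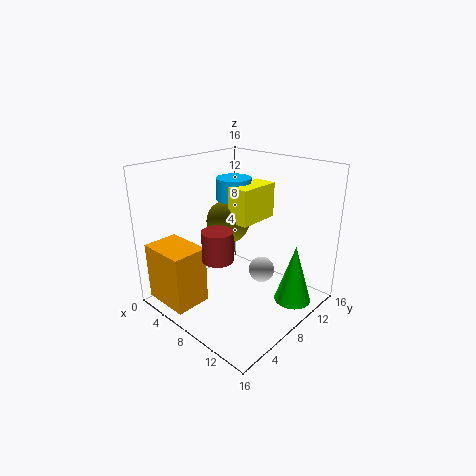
pos_x_1 = 14, pos_y_1 = 10.5, pos_z_1 = 1.5, height_1 = 6.5, pos_x_2 = 5.5, pos_y_2 = 10, pos_z_2 = 11.5, radius_2 = 2, pos_x_3 = 6.5, pos_y_3 = 8, pos_z_3 = 9.5, depth_3 = 5, height_3 = 4, pos_x_4 = 9.5, pos_y_4 = 10.5, pos_z_4 = 3.5, pos_x_5 = 5.5, pos_y_5 = 9, radius_5 = 2.5, pos_x_6 = 1, pos_z_6 = 1, width_6 = 5.5, depth_6 = 4, height_6 = 6.5, pos_x_7 = 10, pos_y_7 = 3, pos_z_7 = 8, height_7 = 3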